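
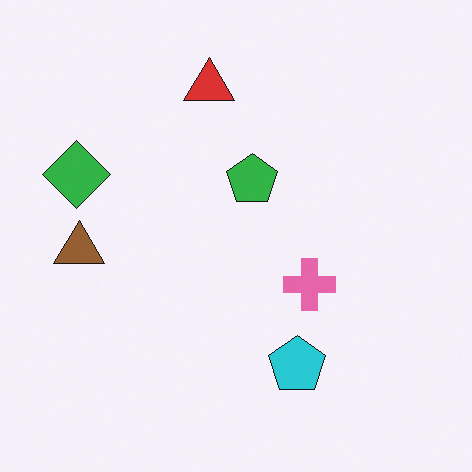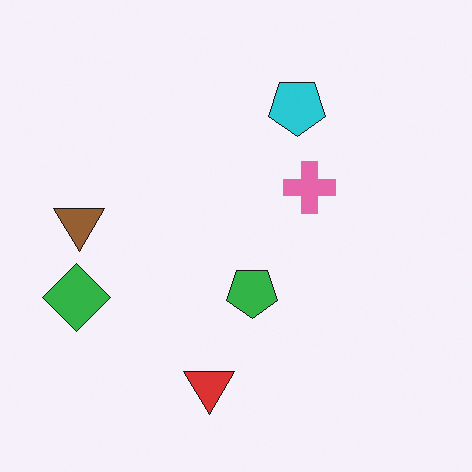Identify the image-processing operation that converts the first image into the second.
Flipped vertically (top ↔ bottom).

The red triangle is in the top of the first image and the bottom of the second — shapes on opposite sides of the horizontal midline have swapped in a mirror flip.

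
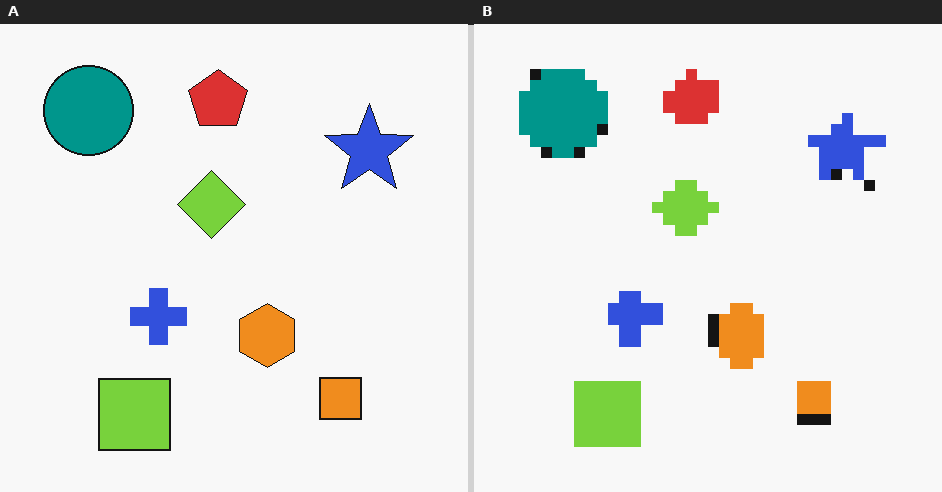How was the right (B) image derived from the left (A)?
The image was heavily pixelated into large blocks.

Shapes are reduced to large square blocks; fine edges and outlines are lost — a downscale-then-upscale (mosaic) effect.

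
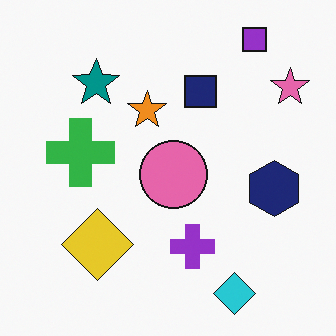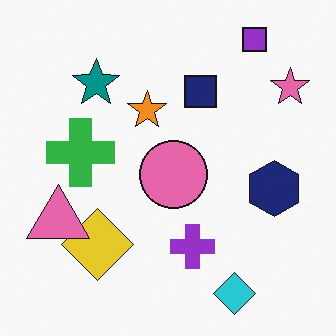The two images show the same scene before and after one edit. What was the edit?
The image was overlaid with an additional pink triangle.

A pink triangle appears in the second image that is absent from the first.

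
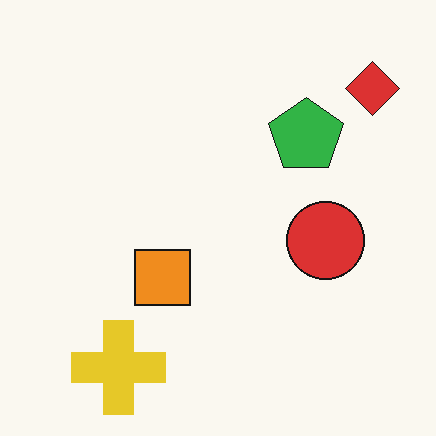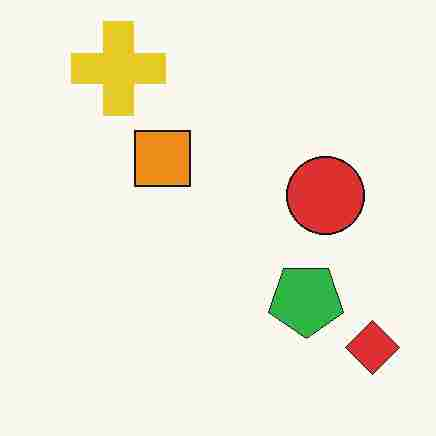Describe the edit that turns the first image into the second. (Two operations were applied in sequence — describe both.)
This is the original image flipped vertically (top ↔ bottom), then heavily JPEG-compressed with obvious blocking artifacts.

The yellow cross is in the bottom-left of the first image and the top-left of the second — shapes on opposite sides of the horizontal midline have swapped in a mirror flip. Blocky 8×8 compression artifacts appear around shape edges and the flat background shows ringing — characteristic JPEG degradation.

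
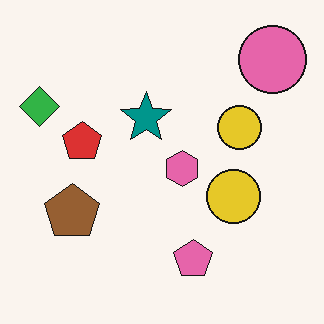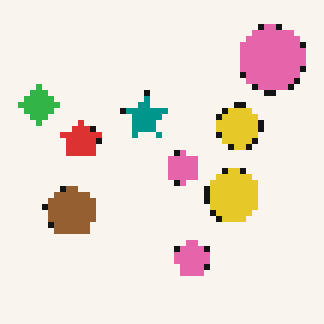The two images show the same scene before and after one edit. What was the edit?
The image was moderately pixelated.

Shapes are reduced to large square blocks; fine edges and outlines are lost — a downscale-then-upscale (mosaic) effect.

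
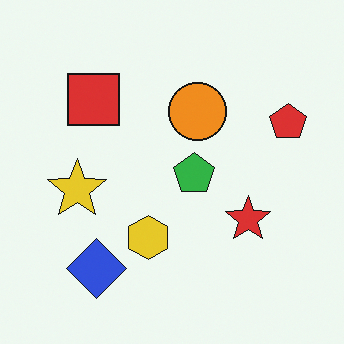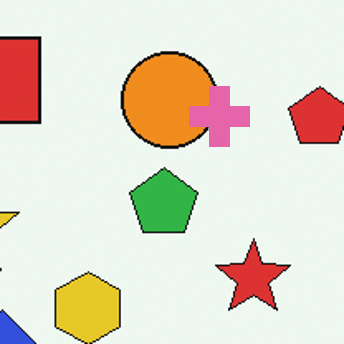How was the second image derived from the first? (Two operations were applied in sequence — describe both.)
Cropped to a noticeably smaller region and rescaled, then overlaid with an additional pink cross.

The visible shapes are larger and the field of view is narrower; shapes near the original edges may be partly or wholly outside the frame — a crop-and-rescale. A pink cross appears in the second image that is absent from the first.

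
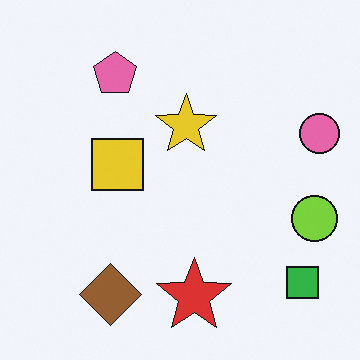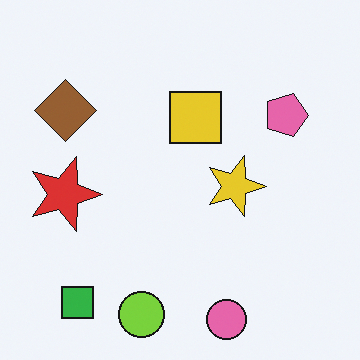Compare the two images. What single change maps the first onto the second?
The transformation is: rotated 90° clockwise.

The green square sits in the bottom-right of the first image and the bottom-left of the second — consistent with a whole-image 90° clockwise rotation.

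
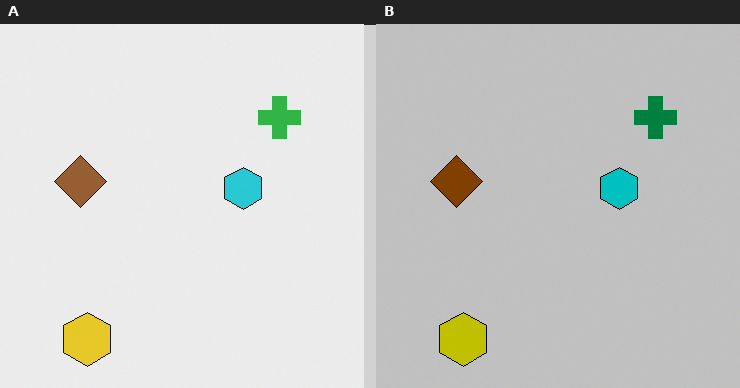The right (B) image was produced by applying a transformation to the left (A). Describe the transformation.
The right (B) image is the left (A) aggressively posterized.

Each flat color has snapped to a coarser quantized level — most visibly, the near-white background has dropped to a flat grey.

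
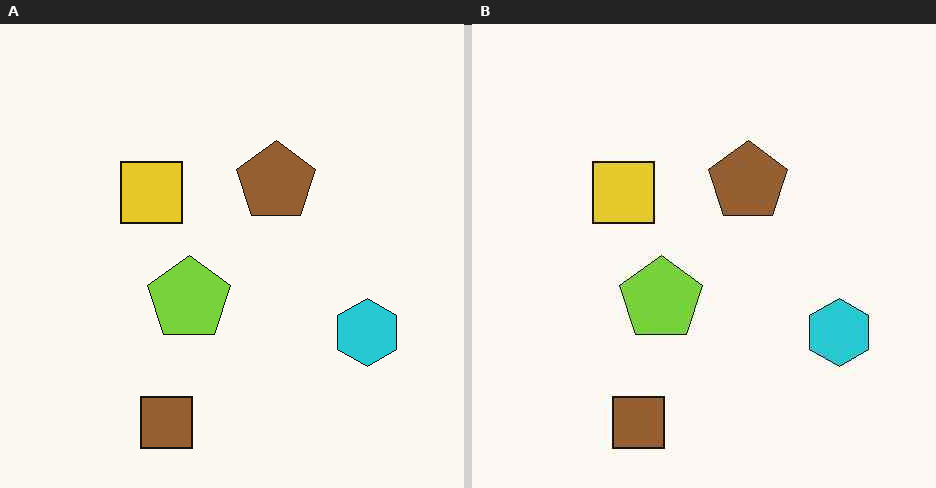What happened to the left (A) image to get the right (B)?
This is the original image JPEG-compressed with visible artifacts.

Blocky 8×8 compression artifacts appear around shape edges and the flat background shows ringing — characteristic JPEG degradation.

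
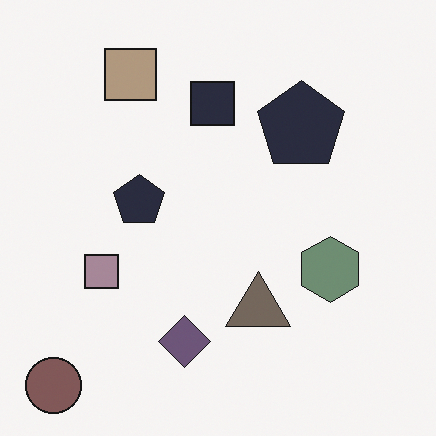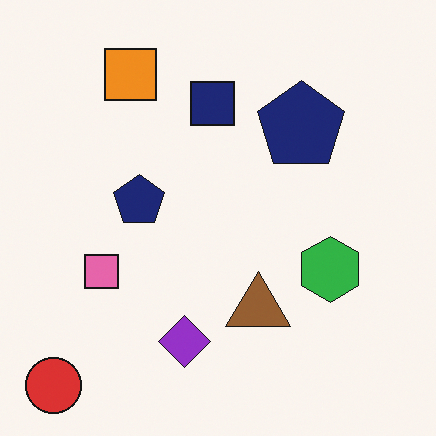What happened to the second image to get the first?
The first image is the second heavily desaturated.

All colors are more muted and greyish — a global saturation change.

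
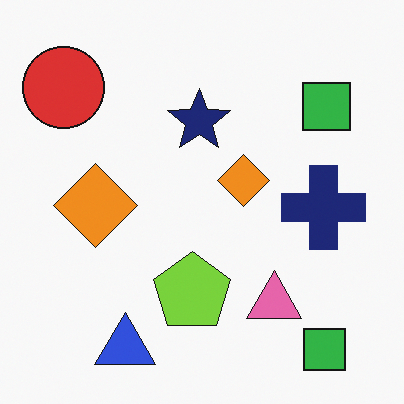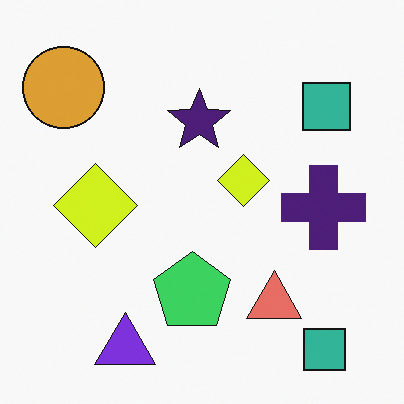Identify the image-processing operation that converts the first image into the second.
It was hue-shifted slightly.

Every shape's color has rotated by the same amount around the hue wheel — a uniform hue shift.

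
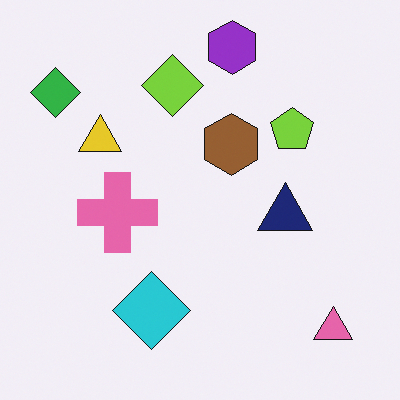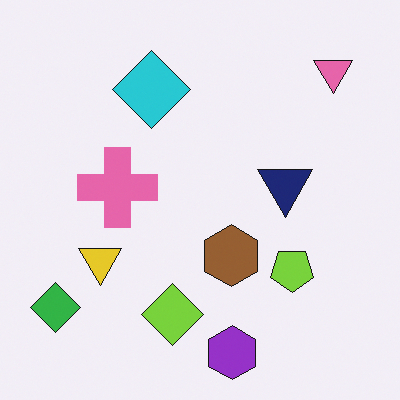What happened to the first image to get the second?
It was flipped vertically (top ↔ bottom).

The purple hexagon is in the top of the first image and the bottom of the second — shapes on opposite sides of the horizontal midline have swapped in a mirror flip.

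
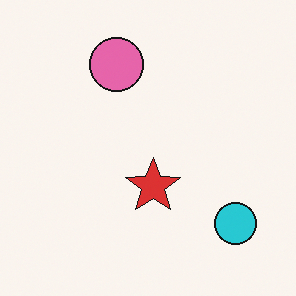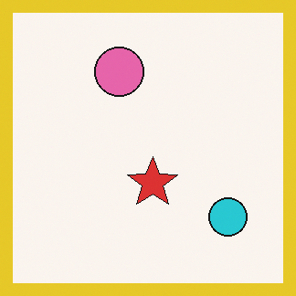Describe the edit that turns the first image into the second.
The transformation is: framed with a yellow border.

A solid yellow frame runs around the edge of the second image, with the content slightly shrunk inside it.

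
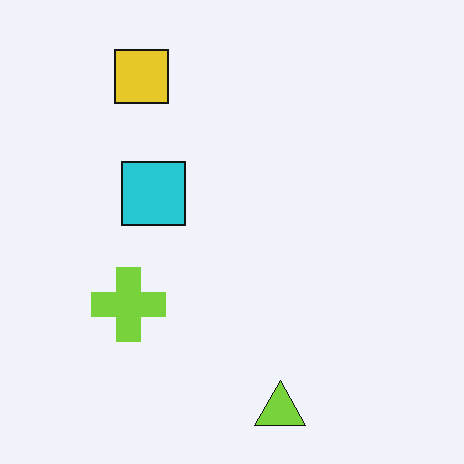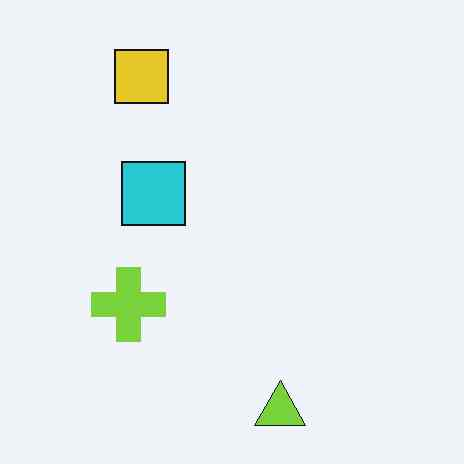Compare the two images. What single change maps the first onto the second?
The image was given moderate JPEG compression.

Blocky 8×8 compression artifacts appear around shape edges and the flat background shows ringing — characteristic JPEG degradation.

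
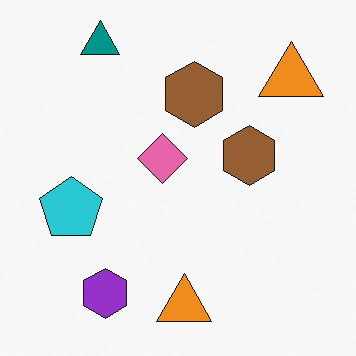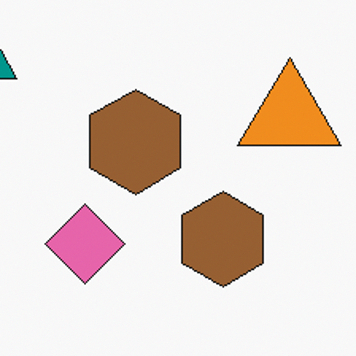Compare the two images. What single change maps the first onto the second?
Cropped slightly and scaled back up.

The visible shapes are larger and the field of view is narrower; shapes near the original edges may be partly or wholly outside the frame — a crop-and-rescale.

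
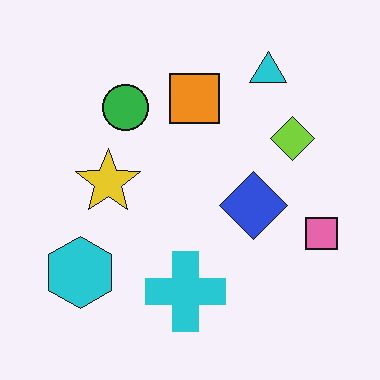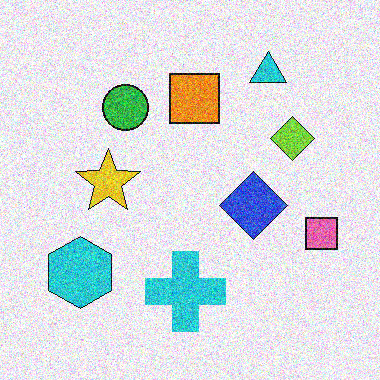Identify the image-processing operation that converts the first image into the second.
The transformation is: degraded with a thick layer of grain.

Random speckle covers the whole image, including the flat background.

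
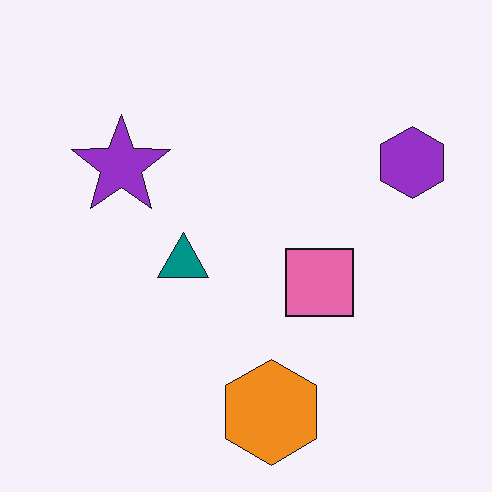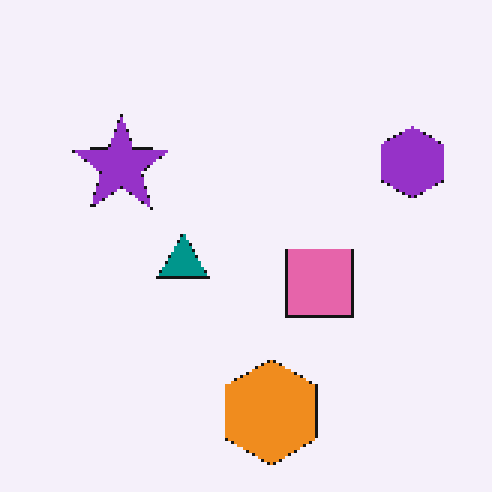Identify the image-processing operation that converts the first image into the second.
This is the original image lightly pixelated (a mild mosaic effect).

Shapes are reduced to large square blocks; fine edges and outlines are lost — a downscale-then-upscale (mosaic) effect.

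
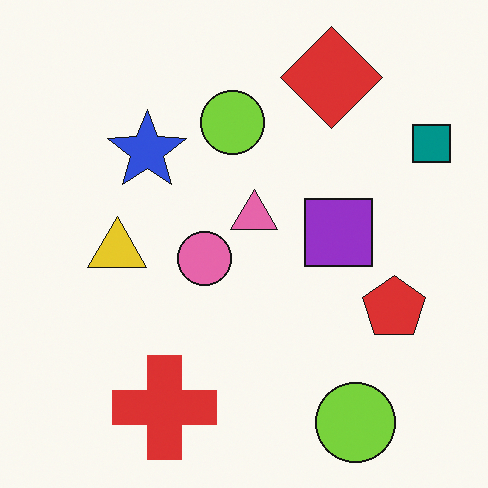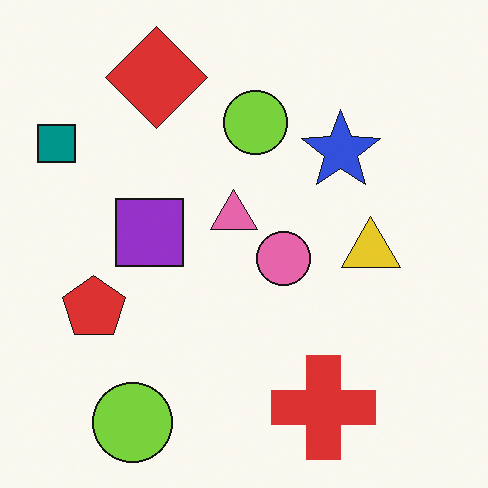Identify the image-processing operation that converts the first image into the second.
It was flipped horizontally (left ↔ right).

The teal square is in the top-right of the first image and the top-left of the second — shapes on opposite sides of the vertical midline have swapped in a mirror flip.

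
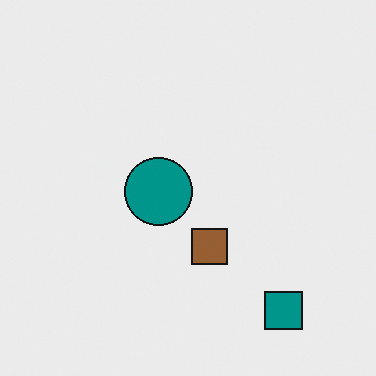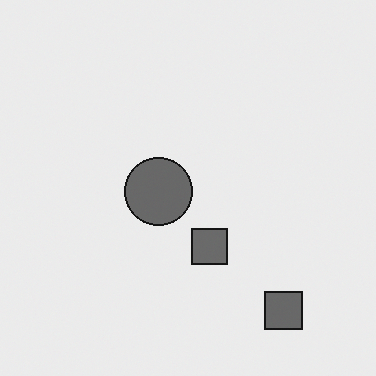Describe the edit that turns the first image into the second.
Converted to grayscale.

All color is removed — every shape is now a shade of grey.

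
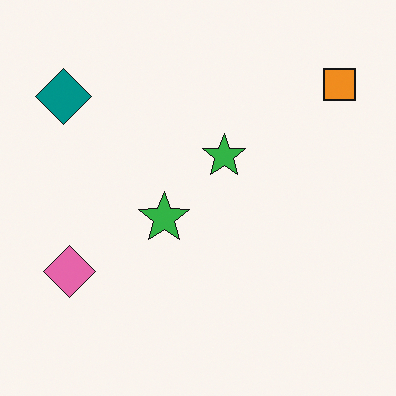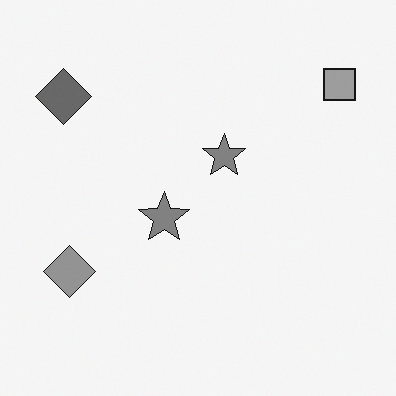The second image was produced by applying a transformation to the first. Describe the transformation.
This is the original image converted to grayscale.

All color is removed — every shape is now a shade of grey.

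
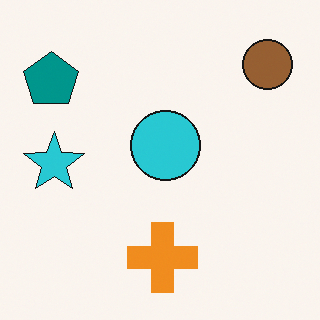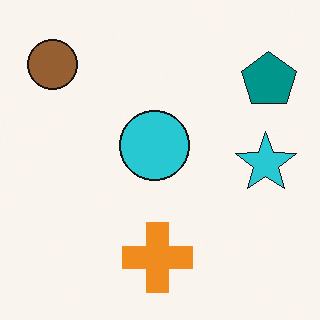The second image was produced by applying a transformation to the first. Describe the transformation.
The second image is the first flipped horizontally (left ↔ right).

The teal pentagon is in the top-left of the first image and the top-right of the second — shapes on opposite sides of the vertical midline have swapped in a mirror flip.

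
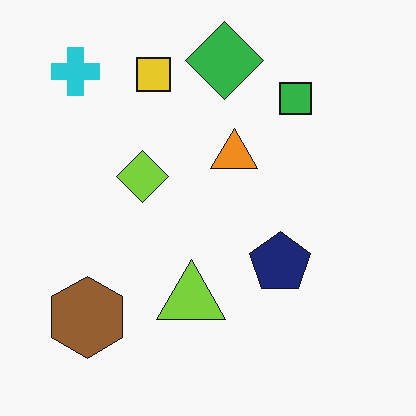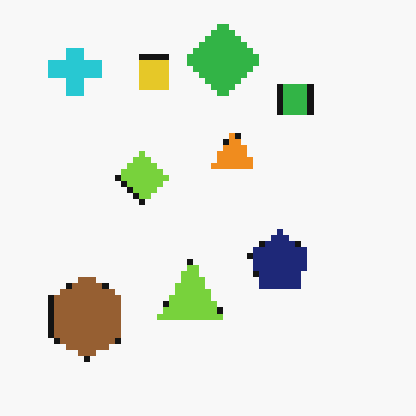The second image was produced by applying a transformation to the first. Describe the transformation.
Pixelated into visible square blocks.

Shapes are reduced to large square blocks; fine edges and outlines are lost — a downscale-then-upscale (mosaic) effect.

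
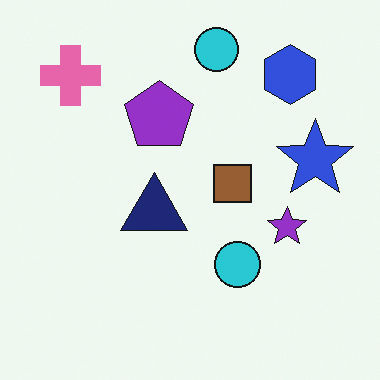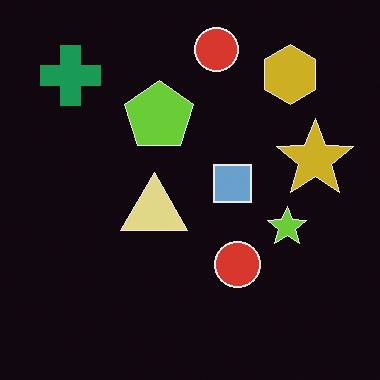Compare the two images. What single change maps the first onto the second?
This is the original image color-inverted (negative).

The light background has become dark and every shape's color is its complement — a photographic negative.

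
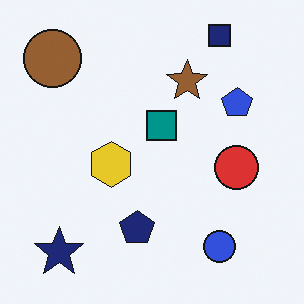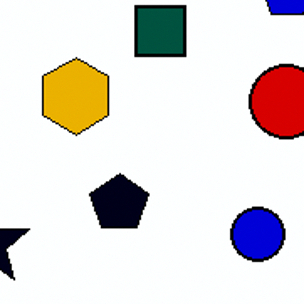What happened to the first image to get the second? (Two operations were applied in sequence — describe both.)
The transformation is: boosted in contrast, then cropped to a noticeably smaller region and rescaled.

Tones are pushed away from mid-grey across the whole image — a global contrast change. The visible shapes are larger and the field of view is narrower; shapes near the original edges may be partly or wholly outside the frame — a crop-and-rescale.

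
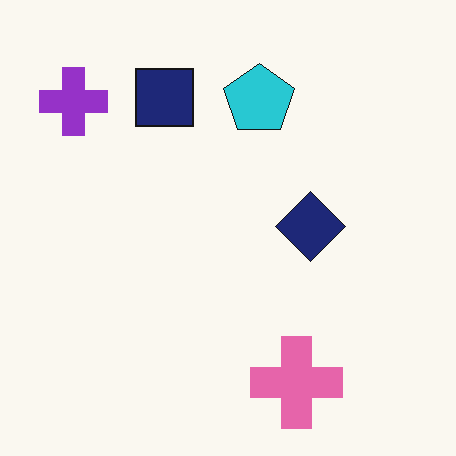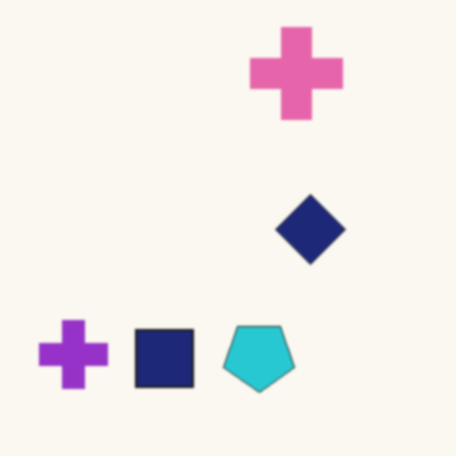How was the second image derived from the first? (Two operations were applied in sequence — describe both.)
The transformation is: flipped vertically (top ↔ bottom), then lightly blurred.

The pink cross is in the bottom of the first image and the top of the second — shapes on opposite sides of the horizontal midline have swapped in a mirror flip. Shape edges and outlines are uniformly softened across the whole image.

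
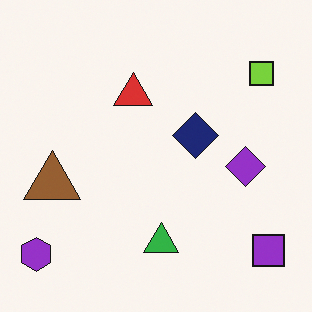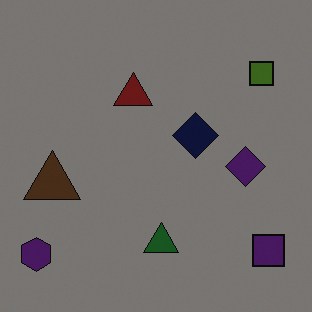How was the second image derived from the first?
It was noticeably darkened.

Every pixel — background and shapes alike — is uniformly darkened.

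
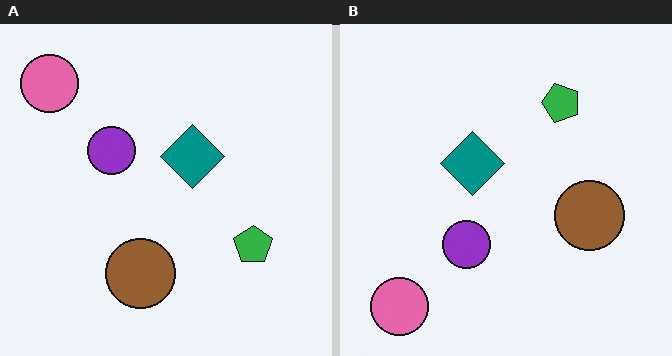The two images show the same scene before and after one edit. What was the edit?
The transformation is: rotated 90° counter-clockwise.

The pink circle sits in the top-left of the left (A) image and the bottom-left of the right (B) — consistent with a whole-image 90° counter-clockwise rotation.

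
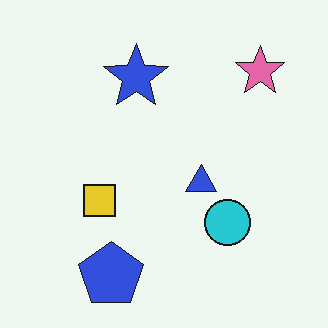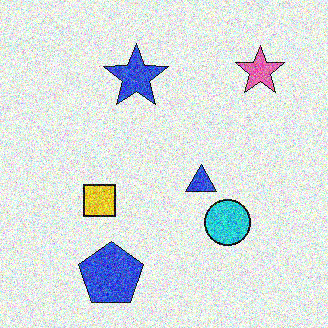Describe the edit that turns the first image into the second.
This is the original image degraded with strong gaussian noise.

Random speckle covers the whole image, including the flat background.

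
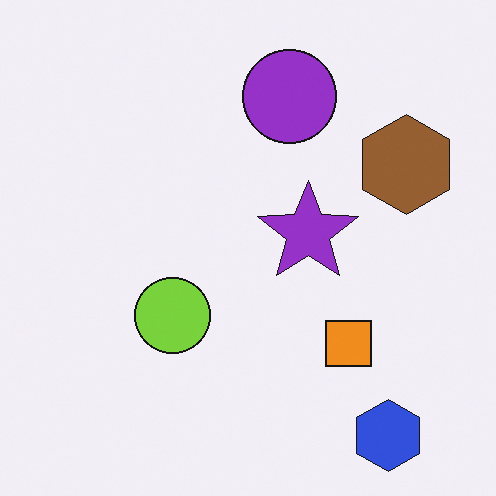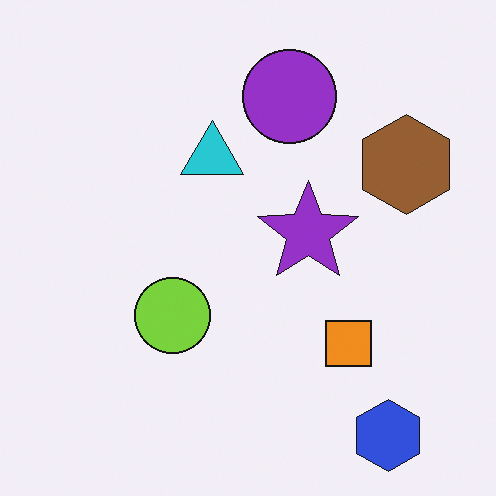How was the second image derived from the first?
This is the original image overlaid with an additional cyan triangle.

A cyan triangle appears in the second image that is absent from the first.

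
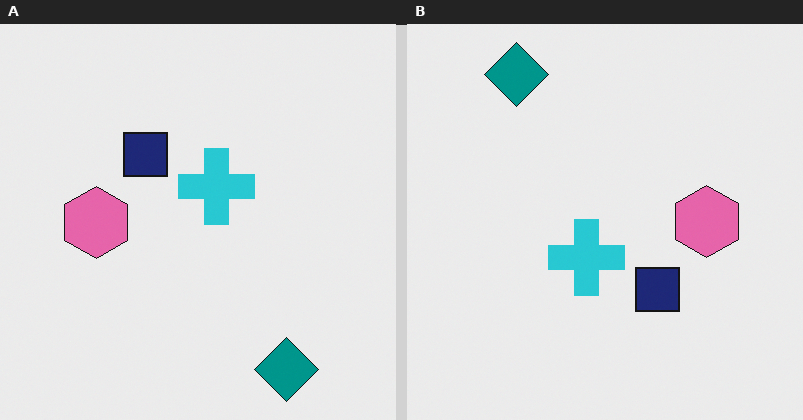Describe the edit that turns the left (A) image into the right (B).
Rotated 180°.

The teal diamond sits in the bottom-right of the left (A) image and the top-left of the right (B) — consistent with a whole-image 180° rotation.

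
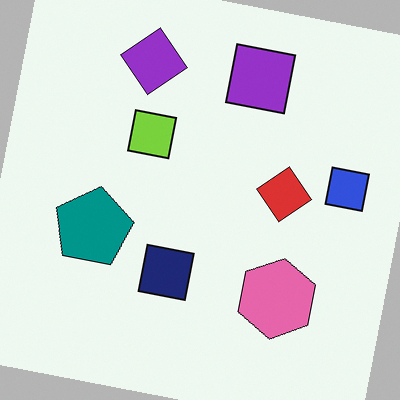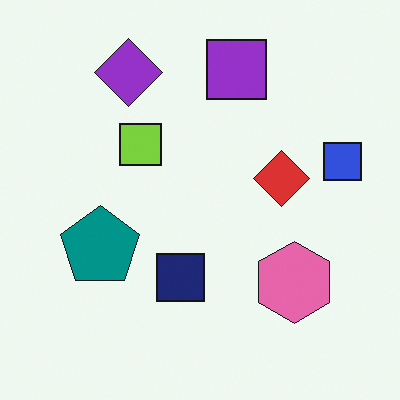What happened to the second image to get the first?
This is the original image rotated clockwise by a few degrees.

Every shape is tilted by the same angle and the image corners show triangular fill wedges — a whole-image rotation by a non-right angle.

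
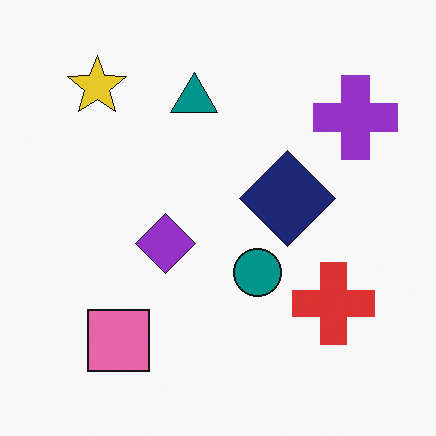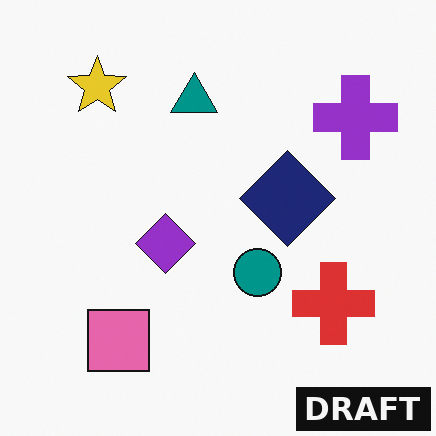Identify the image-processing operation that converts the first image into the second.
This is the original image watermarked with the text "DRAFT" in the lower-right corner.

A dark label reading "DRAFT" appears in the lower-right corner.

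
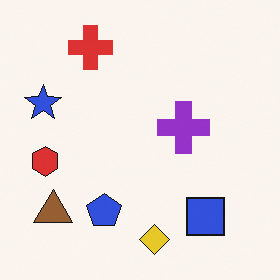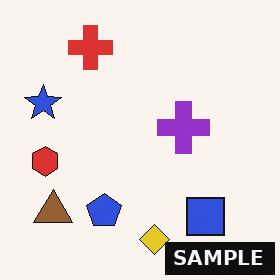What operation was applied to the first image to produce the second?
Watermarked with the text "SAMPLE" in the lower-right corner.

A dark label reading "SAMPLE" appears in the lower-right corner.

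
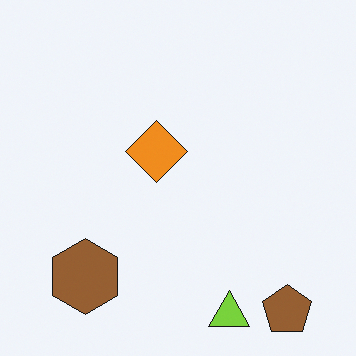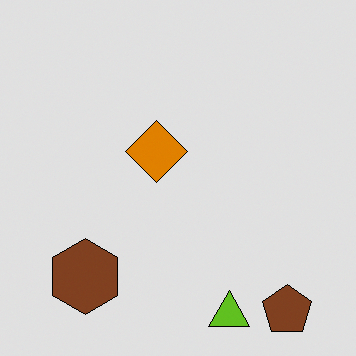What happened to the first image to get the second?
The image was posterized to a reduced palette.

Each flat color has snapped to a coarser quantized level — most visibly, the near-white background has dropped to a flat grey.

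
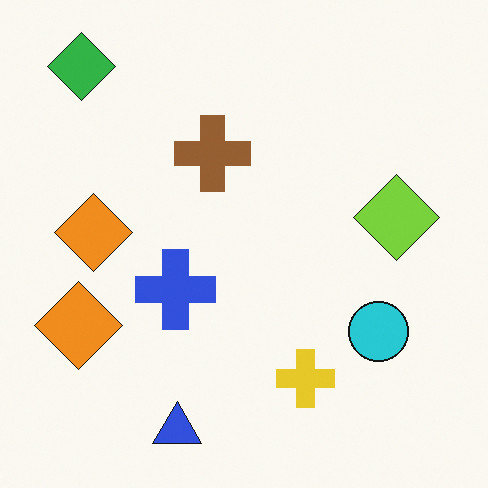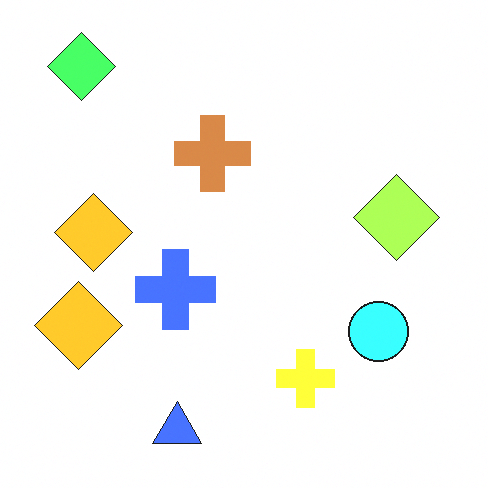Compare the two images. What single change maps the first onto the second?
The transformation is: substantially brightened.

Every pixel — background and shapes alike — is uniformly brightened.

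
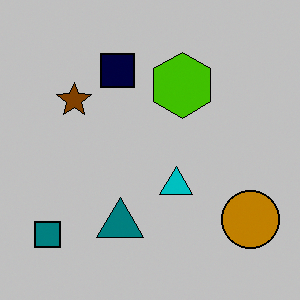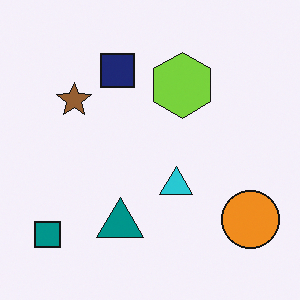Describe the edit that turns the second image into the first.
Heavily posterized to just a handful of flat colors.

Each flat color has snapped to a coarser quantized level — most visibly, the near-white background has dropped to a flat grey.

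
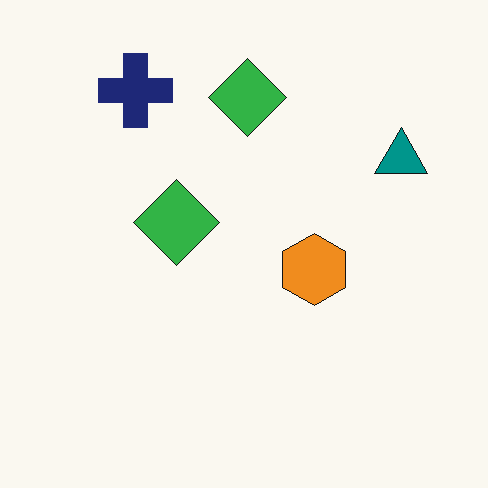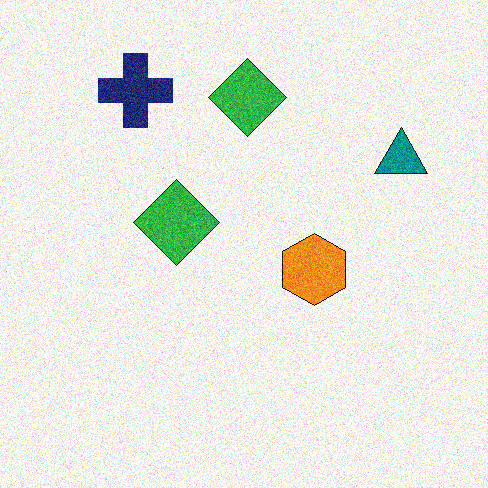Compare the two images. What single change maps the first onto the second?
The second image is the first degraded with moderate additive noise.

Random speckle covers the whole image, including the flat background.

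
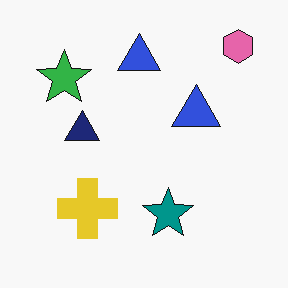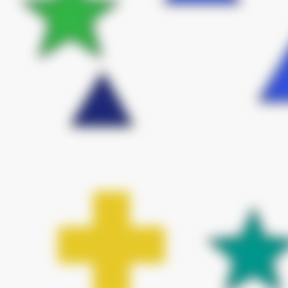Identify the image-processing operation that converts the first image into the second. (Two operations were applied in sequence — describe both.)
This is the original image moderately blurred, then cropped tightly and scaled back up.

Shape edges and outlines are uniformly softened across the whole image. The visible shapes are larger and the field of view is narrower; shapes near the original edges may be partly or wholly outside the frame — a crop-and-rescale.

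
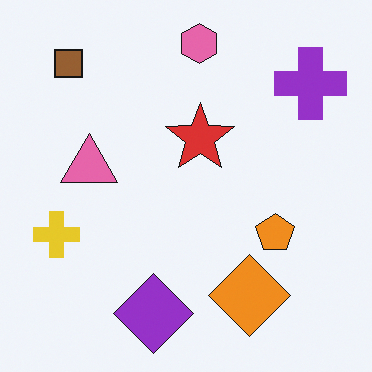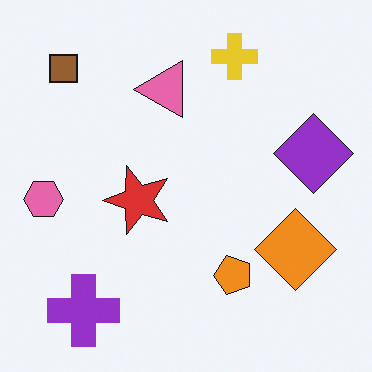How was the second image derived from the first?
It was transposed (reflected across the top-left ↔ bottom-right diagonal).

Shapes have swapped their row and column positions — what was in the top-right is now in the bottom-left — a diagonal reflection.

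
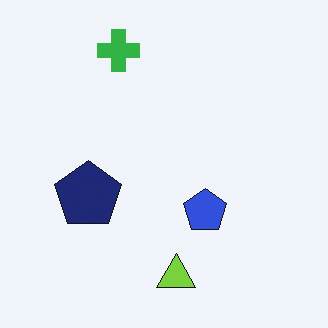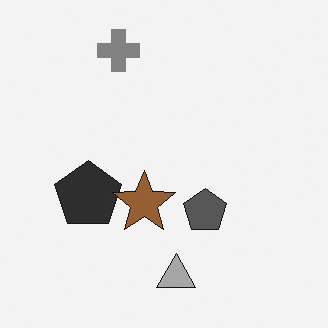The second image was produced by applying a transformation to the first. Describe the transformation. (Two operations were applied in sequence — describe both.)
It was converted to grayscale, then overlaid with an additional brown star.

All color is removed — every shape is now a shade of grey. A brown star appears in the second image that is absent from the first.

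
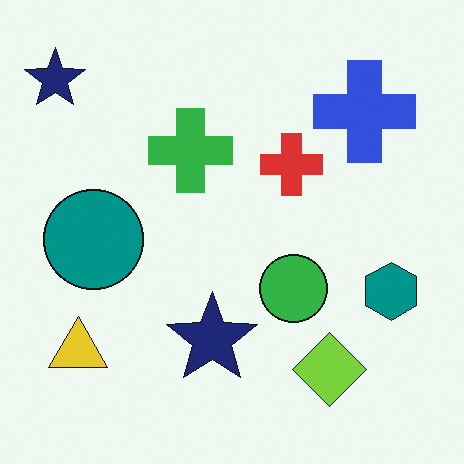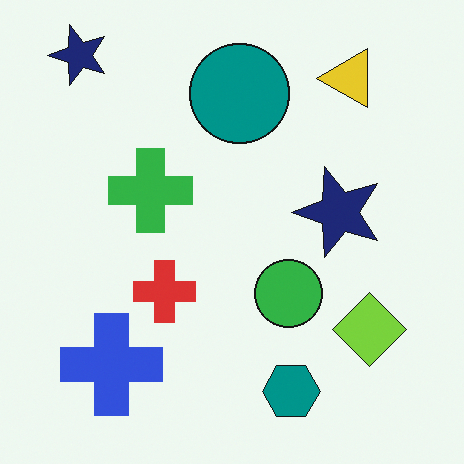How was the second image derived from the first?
The transformation is: transposed (reflected across the top-left ↔ bottom-right diagonal).

Shapes have swapped their row and column positions — what was in the top-right is now in the bottom-left — a diagonal reflection.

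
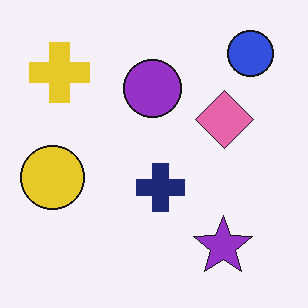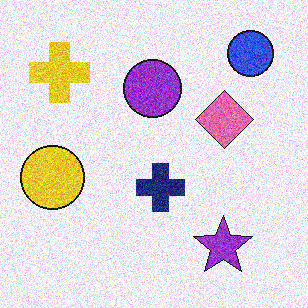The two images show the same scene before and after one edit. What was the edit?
It was degraded with heavy additive noise.

Random speckle covers the whole image, including the flat background.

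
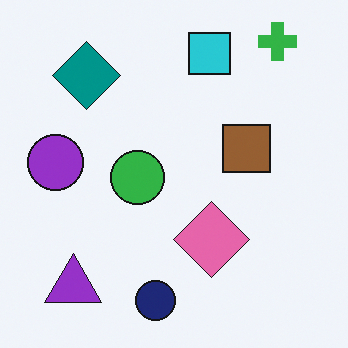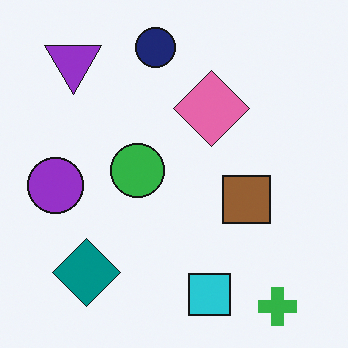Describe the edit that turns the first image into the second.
Flipped vertically (top ↔ bottom).

The green cross is in the top-right of the first image and the bottom-right of the second — shapes on opposite sides of the horizontal midline have swapped in a mirror flip.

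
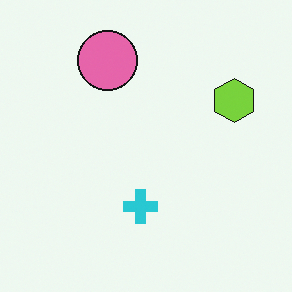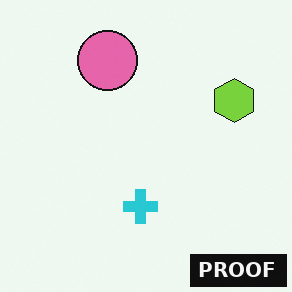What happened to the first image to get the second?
It was watermarked with the text "PROOF" in the lower-right corner.

A dark label reading "PROOF" appears in the lower-right corner.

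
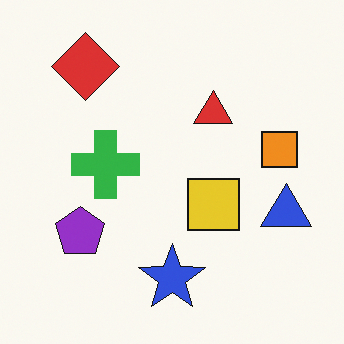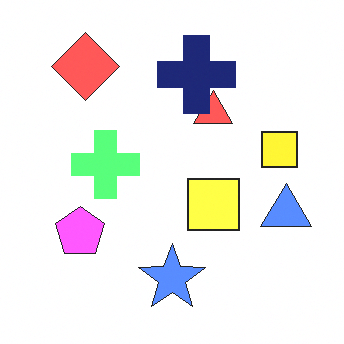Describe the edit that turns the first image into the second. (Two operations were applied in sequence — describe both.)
The transformation is: noticeably brightened, then overlaid with an additional navy cross.

Every pixel — background and shapes alike — is uniformly brightened. A navy cross appears in the second image that is absent from the first.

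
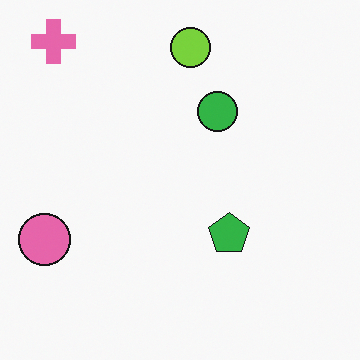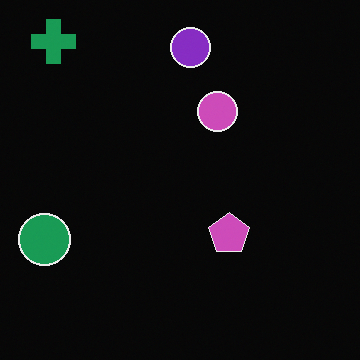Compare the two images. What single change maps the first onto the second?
This is the original image color-inverted (negative).

The light background has become dark and every shape's color is its complement — a photographic negative.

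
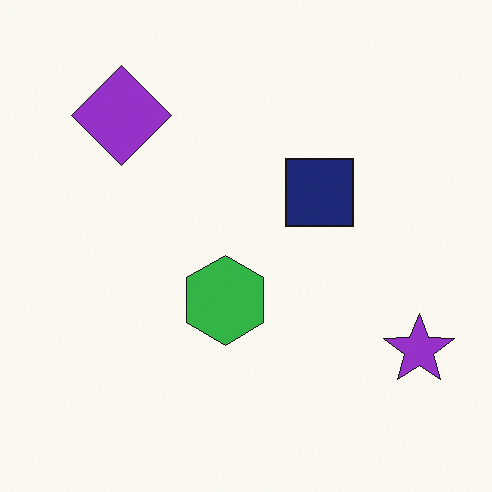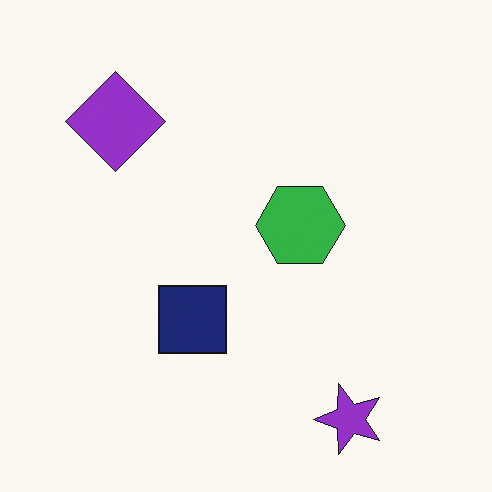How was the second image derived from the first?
The transformation is: transposed (reflected across the top-left ↔ bottom-right diagonal).

Shapes have swapped their row and column positions — what was in the top-right is now in the bottom-left — a diagonal reflection.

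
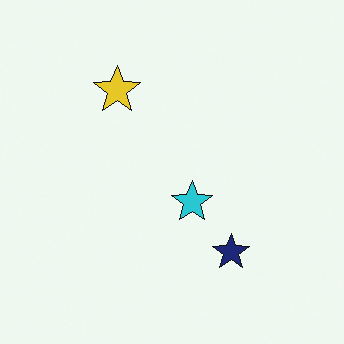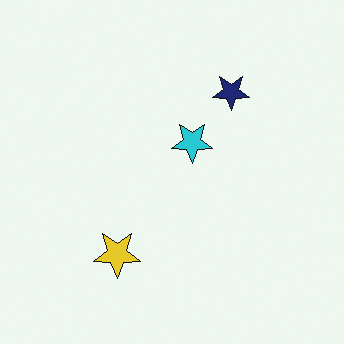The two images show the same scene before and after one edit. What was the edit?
It was flipped vertically (top ↔ bottom).

The yellow star is in the top of the first image and the bottom of the second — shapes on opposite sides of the horizontal midline have swapped in a mirror flip.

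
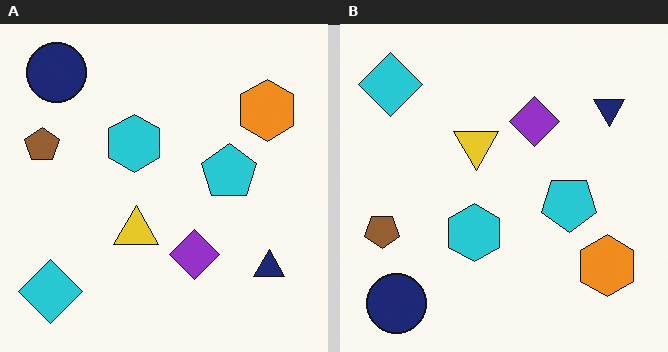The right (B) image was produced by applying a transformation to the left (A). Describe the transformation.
The image was flipped vertically (top ↔ bottom).

The navy circle is in the top-left of the left (A) image and the bottom-left of the right (B) — shapes on opposite sides of the horizontal midline have swapped in a mirror flip.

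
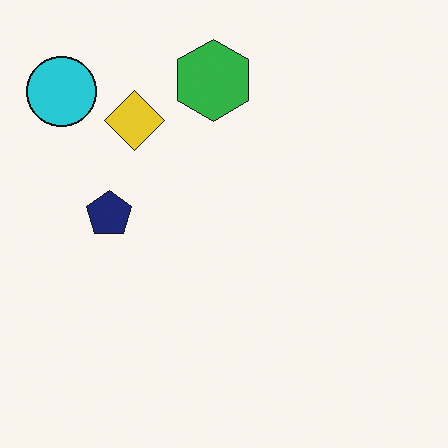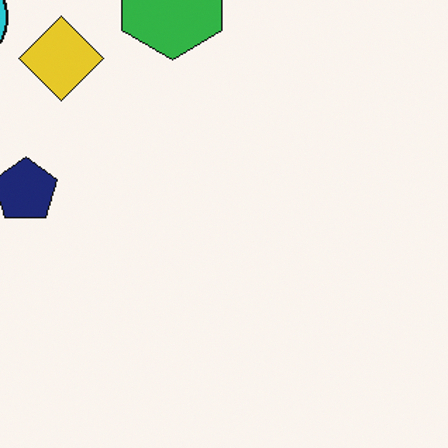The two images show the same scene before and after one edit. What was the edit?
The image was cropped slightly and scaled back up.

The visible shapes are larger and the field of view is narrower; shapes near the original edges may be partly or wholly outside the frame — a crop-and-rescale.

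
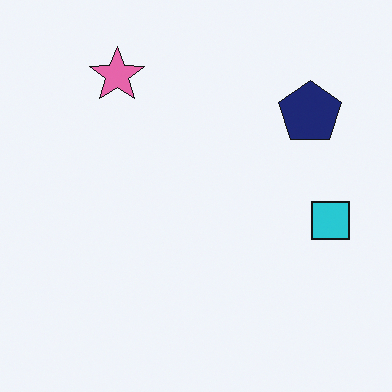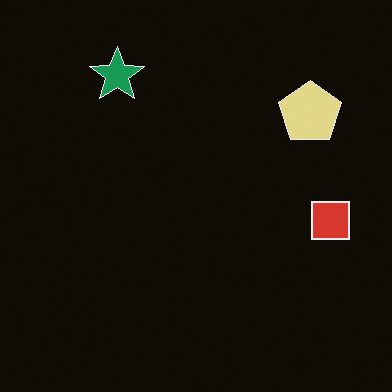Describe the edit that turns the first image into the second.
This is the original image color-inverted (negative).

The light background has become dark and every shape's color is its complement — a photographic negative.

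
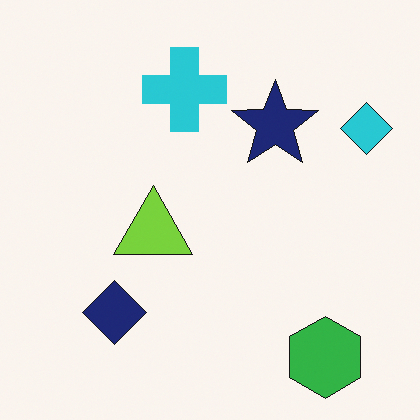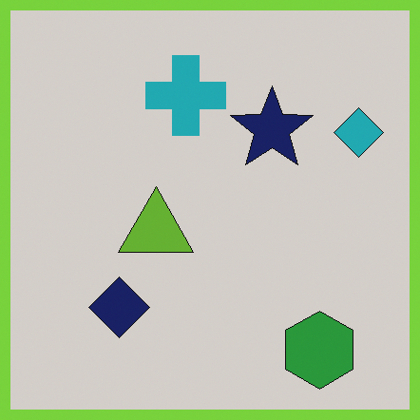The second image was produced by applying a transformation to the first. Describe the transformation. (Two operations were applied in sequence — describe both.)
Slightly darkened, then framed with a lime border.

Every pixel — background and shapes alike — is uniformly darkened. A solid lime frame runs around the edge of the second image, with the content slightly shrunk inside it.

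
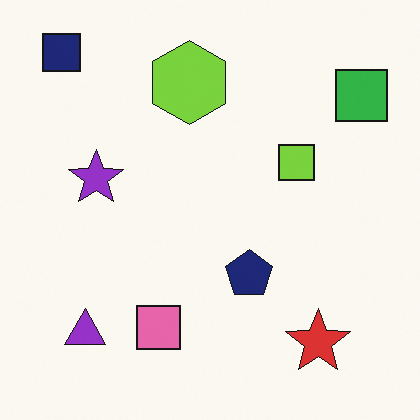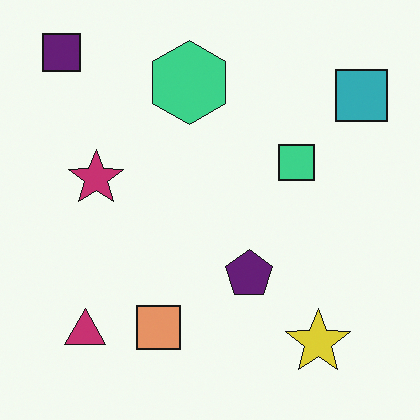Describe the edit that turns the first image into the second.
It was hue-shifted by a small amount.

Every shape's color has rotated by the same amount around the hue wheel — a uniform hue shift.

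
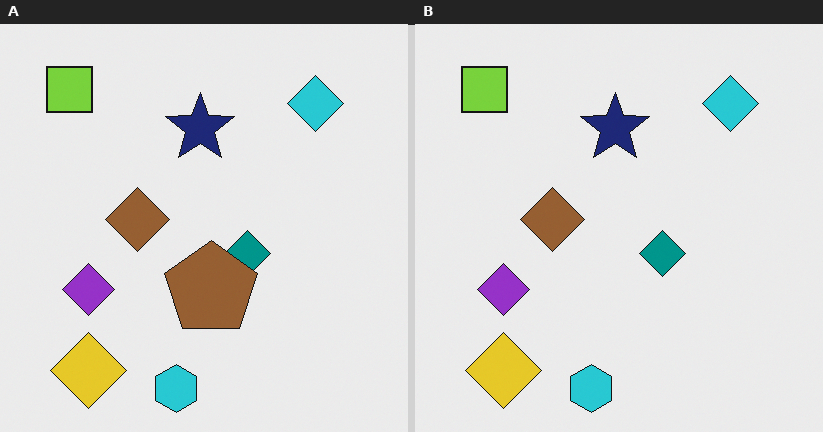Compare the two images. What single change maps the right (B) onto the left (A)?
The left (A) image is the right (B) overlaid with an additional brown pentagon.

A brown pentagon appears in the left (A) image that is absent from the right (B).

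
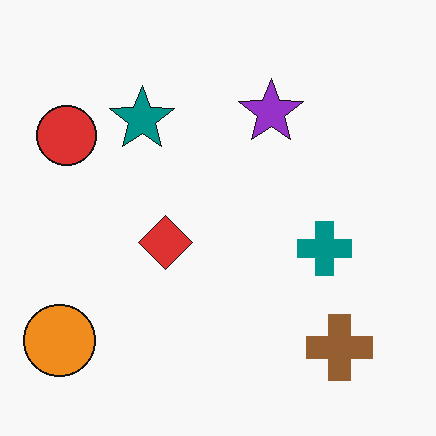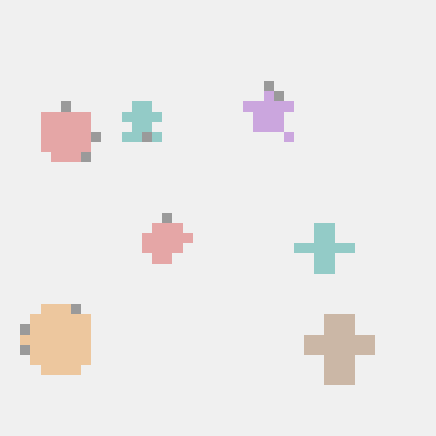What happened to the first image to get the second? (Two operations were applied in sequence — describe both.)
This is the original image given much lower contrast, then coarsely pixelated.

Tones are pushed toward mid-grey across the whole image — a global contrast change. Shapes are reduced to large square blocks; fine edges and outlines are lost — a downscale-then-upscale (mosaic) effect.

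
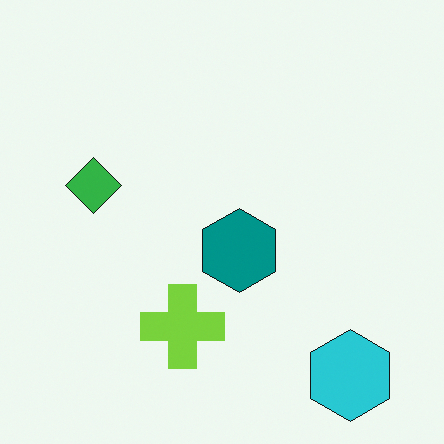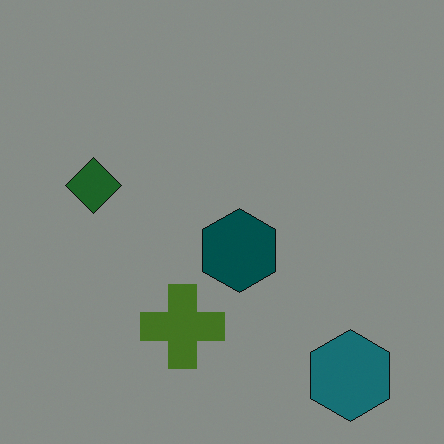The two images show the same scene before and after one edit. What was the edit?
The transformation is: darkened a lot.

Every pixel — background and shapes alike — is uniformly darkened.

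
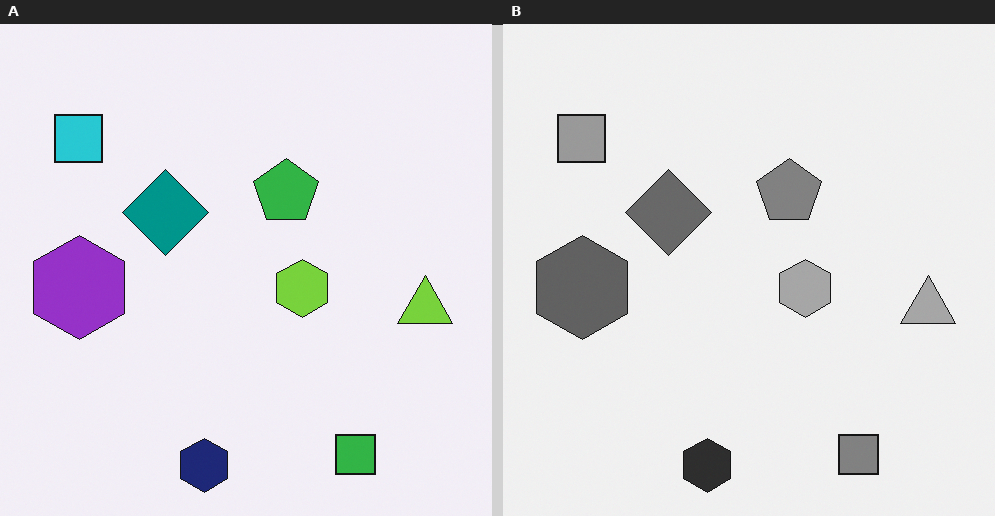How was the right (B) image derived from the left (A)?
The image was converted to grayscale.

All color is removed — every shape is now a shade of grey.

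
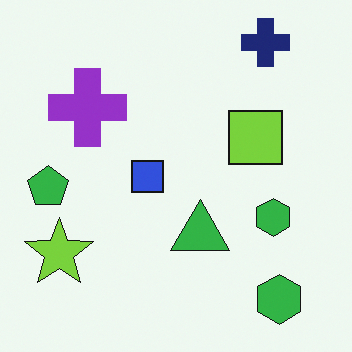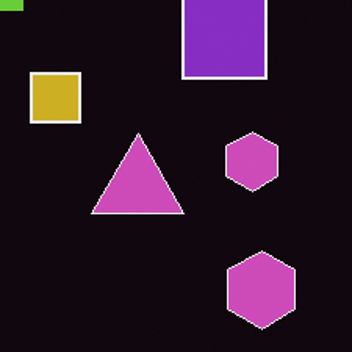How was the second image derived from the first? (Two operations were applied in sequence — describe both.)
This is the original image cropped to a modestly smaller region and rescaled, then color-inverted (negative).

The visible shapes are larger and the field of view is narrower; shapes near the original edges may be partly or wholly outside the frame — a crop-and-rescale. The light background has become dark and every shape's color is its complement — a photographic negative.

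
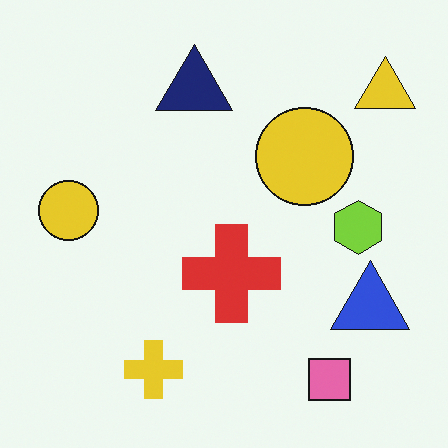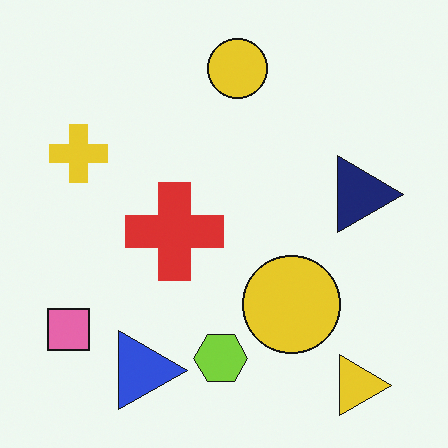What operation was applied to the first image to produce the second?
The image was rotated 90° clockwise.

The yellow triangle sits in the top-right of the first image and the bottom-right of the second — consistent with a whole-image 90° clockwise rotation.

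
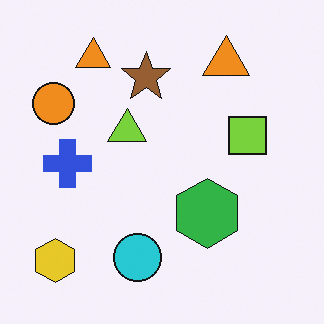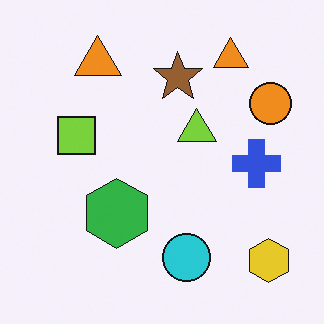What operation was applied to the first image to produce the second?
The transformation is: flipped horizontally (left ↔ right).

The orange circle is in the top-left of the first image and the top-right of the second — shapes on opposite sides of the vertical midline have swapped in a mirror flip.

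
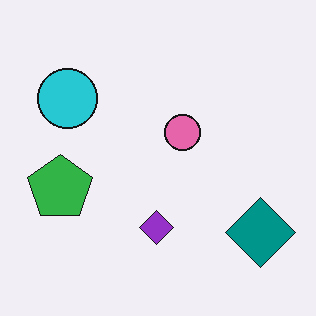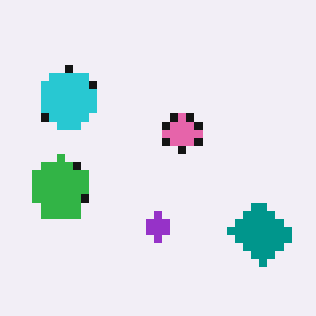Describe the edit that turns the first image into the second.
The image was pixelated into visible square blocks.

Shapes are reduced to large square blocks; fine edges and outlines are lost — a downscale-then-upscale (mosaic) effect.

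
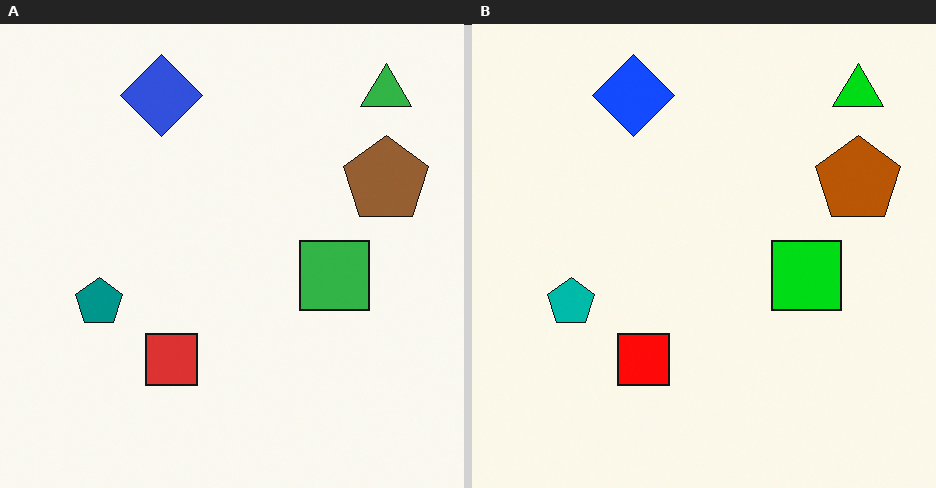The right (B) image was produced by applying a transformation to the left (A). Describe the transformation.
This is the original image made much more vivid (saturation change).

All colors are more vivid — a global saturation change.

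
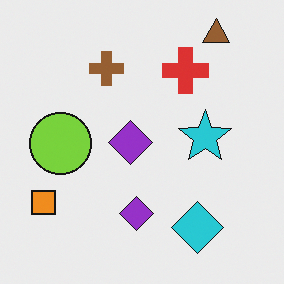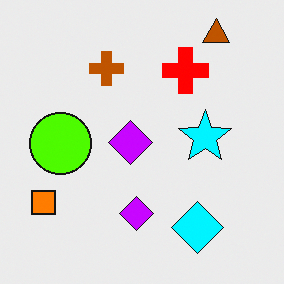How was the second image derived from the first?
The transformation is: made much more vivid (saturation change).

All colors are more vivid — a global saturation change.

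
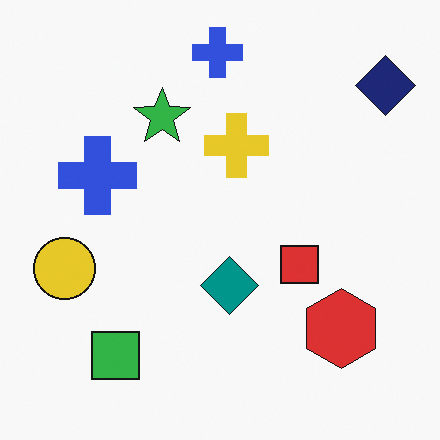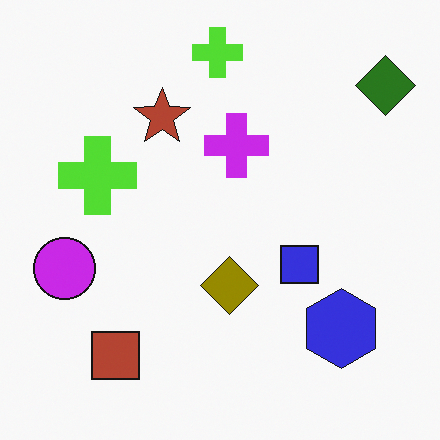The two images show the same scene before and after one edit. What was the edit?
This is the original image hue-shifted through roughly half the color wheel.

Every shape's color has rotated by the same amount around the hue wheel — a uniform hue shift.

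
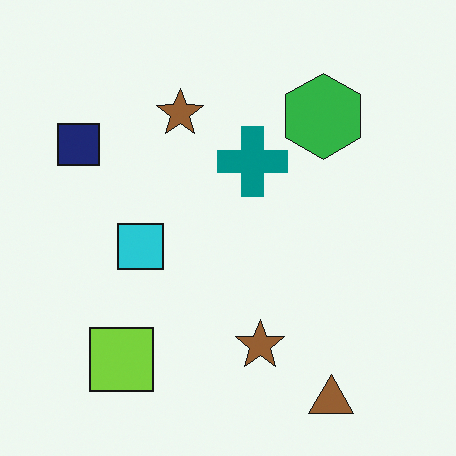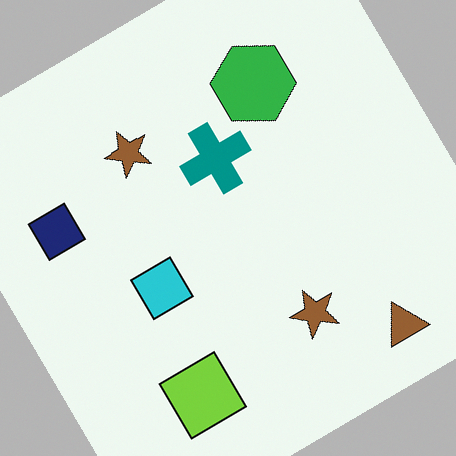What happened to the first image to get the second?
This is the original image rotated counter-clockwise by a large amount — several tens of degrees.

Every shape is tilted by the same angle and the image corners show triangular fill wedges — a whole-image rotation by a non-right angle.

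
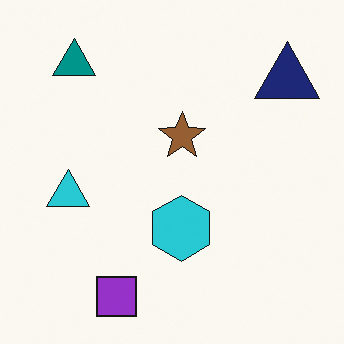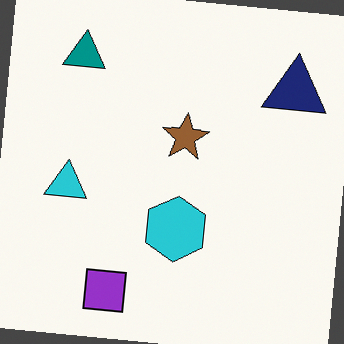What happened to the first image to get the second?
It was rotated clockwise by a small amount.

Every shape is tilted by the same angle and the image corners show triangular fill wedges — a whole-image rotation by a non-right angle.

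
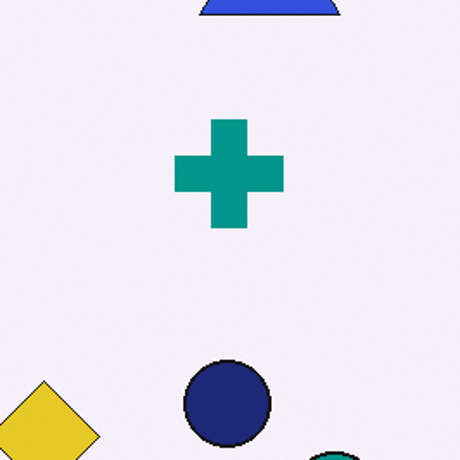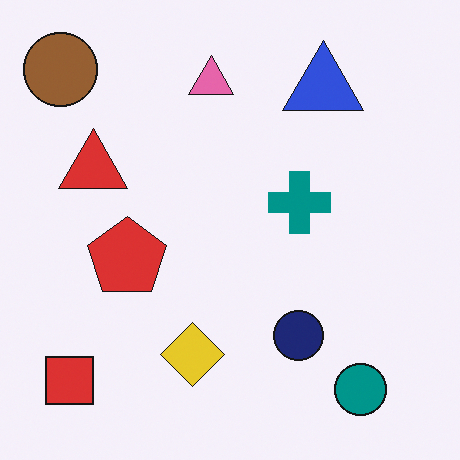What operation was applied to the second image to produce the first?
This is the original image cropped to a noticeably smaller region and rescaled.

The visible shapes are larger and the field of view is narrower; shapes near the original edges may be partly or wholly outside the frame — a crop-and-rescale.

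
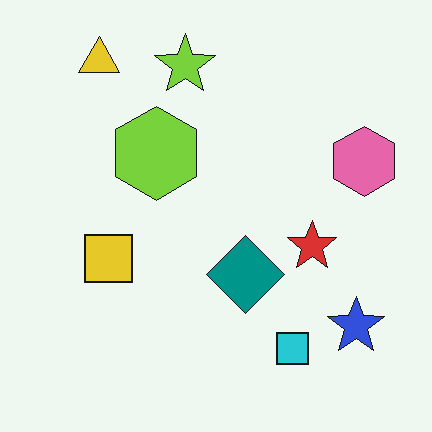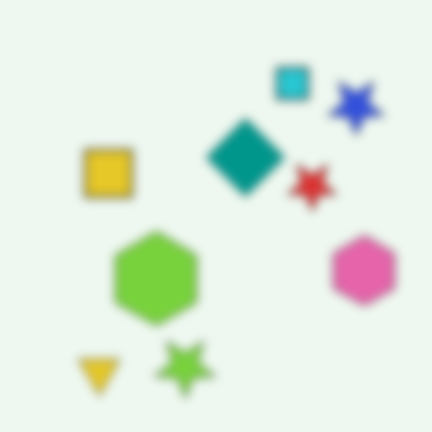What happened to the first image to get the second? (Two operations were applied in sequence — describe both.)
The second image is the first flipped vertically (top ↔ bottom), then heavily blurred.

The yellow triangle is in the top-left of the first image and the bottom-left of the second — shapes on opposite sides of the horizontal midline have swapped in a mirror flip. Shape edges and outlines are uniformly softened across the whole image.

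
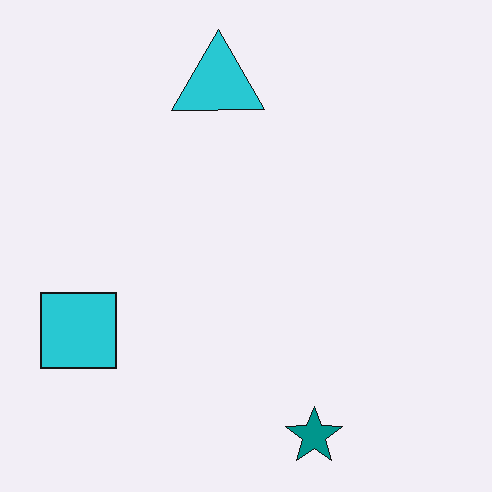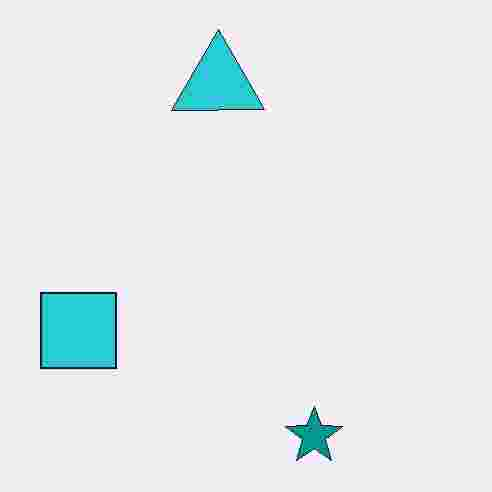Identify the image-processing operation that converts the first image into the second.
It was heavily JPEG-compressed with obvious blocking artifacts.

Blocky 8×8 compression artifacts appear around shape edges and the flat background shows ringing — characteristic JPEG degradation.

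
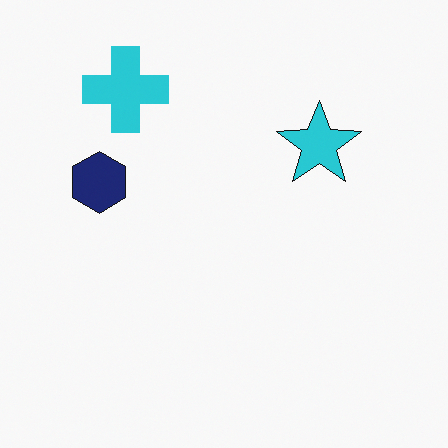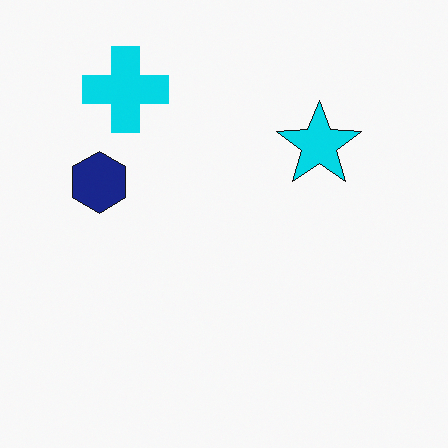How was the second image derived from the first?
The transformation is: slightly oversaturated.

All colors are more vivid — a global saturation change.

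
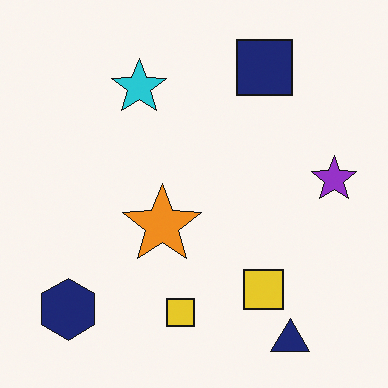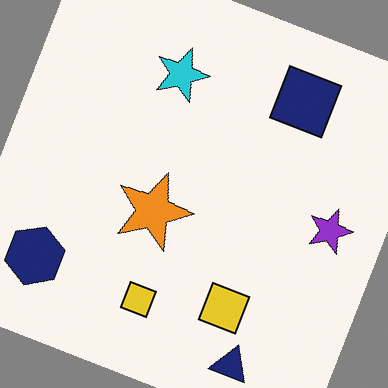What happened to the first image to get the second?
The transformation is: rotated clockwise by a clearly visible amount.

Every shape is tilted by the same angle and the image corners show triangular fill wedges — a whole-image rotation by a non-right angle.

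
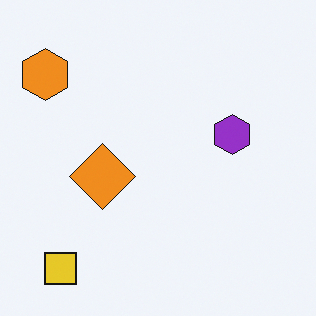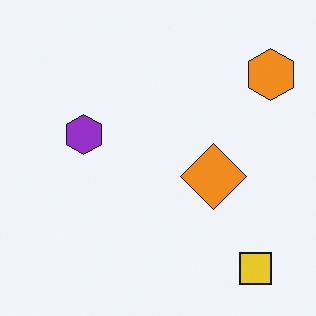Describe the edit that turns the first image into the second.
The image was flipped horizontally (left ↔ right).

The orange hexagon is in the top-left of the first image and the top-right of the second — shapes on opposite sides of the vertical midline have swapped in a mirror flip.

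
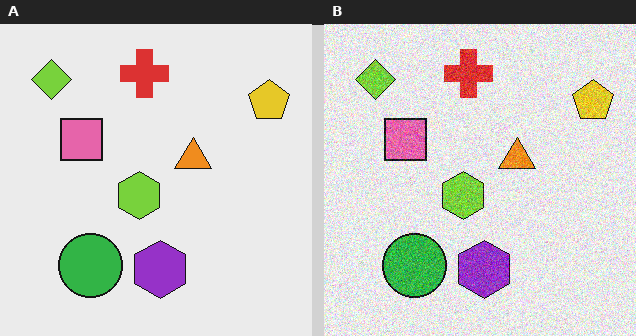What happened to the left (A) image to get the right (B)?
This is the original image degraded with visible gaussian noise.

Random speckle covers the whole image, including the flat background.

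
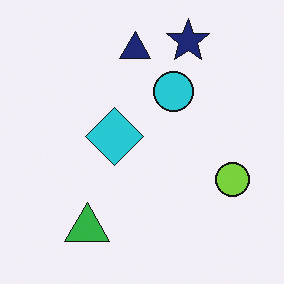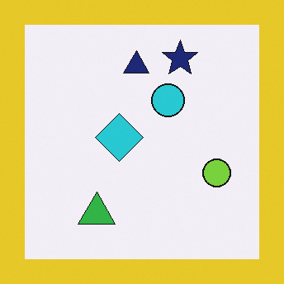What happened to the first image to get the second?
This is the original image framed with a yellow border.

A solid yellow frame runs around the edge of the second image, with the content slightly shrunk inside it.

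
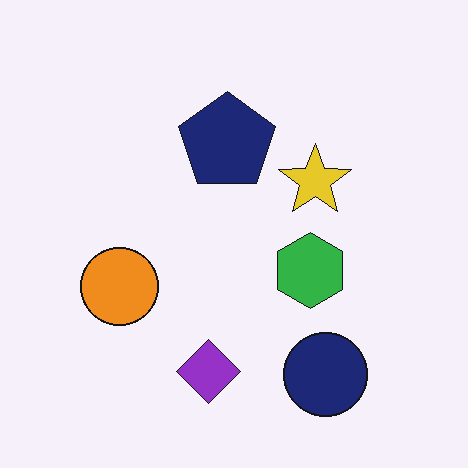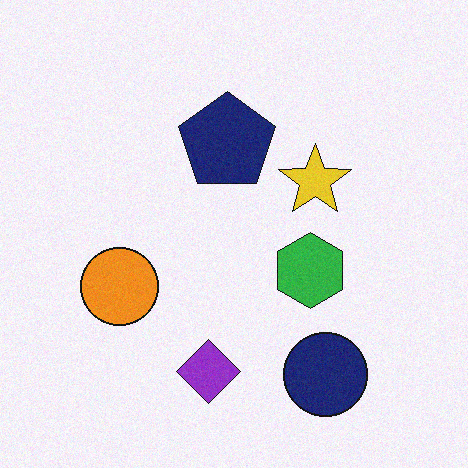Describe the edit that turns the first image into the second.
The transformation is: degraded with subtle gaussian noise.

Random speckle covers the whole image, including the flat background.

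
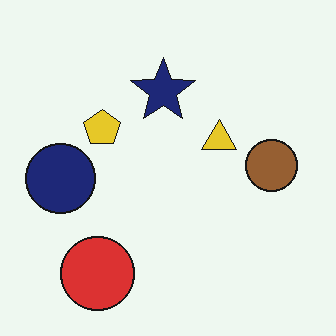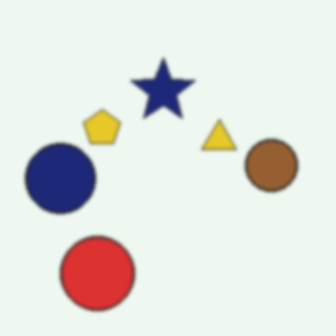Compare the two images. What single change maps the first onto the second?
It was lightly blurred.

Shape edges and outlines are uniformly softened across the whole image.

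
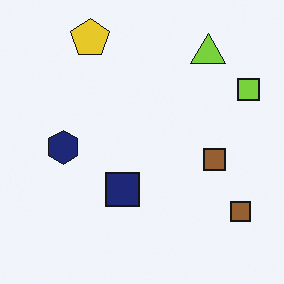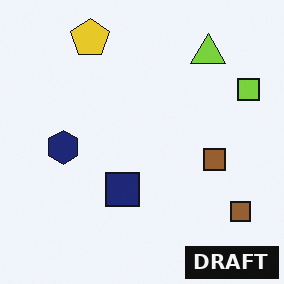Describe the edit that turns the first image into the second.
It was watermarked with the text "DRAFT" in the lower-right corner.

A dark label reading "DRAFT" appears in the lower-right corner.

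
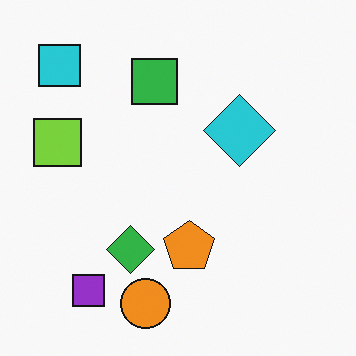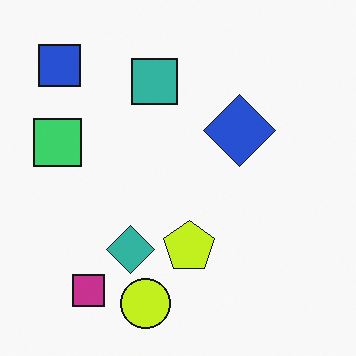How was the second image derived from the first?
The second image is the first hue-shifted slightly.

Every shape's color has rotated by the same amount around the hue wheel — a uniform hue shift.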